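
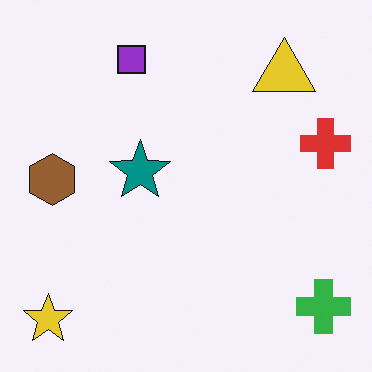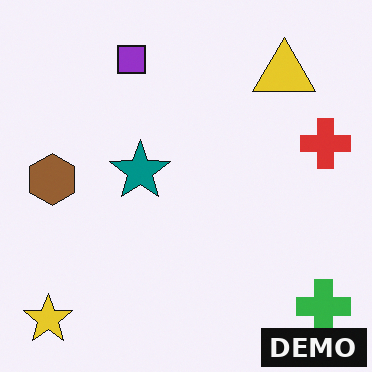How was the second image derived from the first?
This is the original image watermarked with the text "DEMO" in the lower-right corner.

A dark label reading "DEMO" appears in the lower-right corner.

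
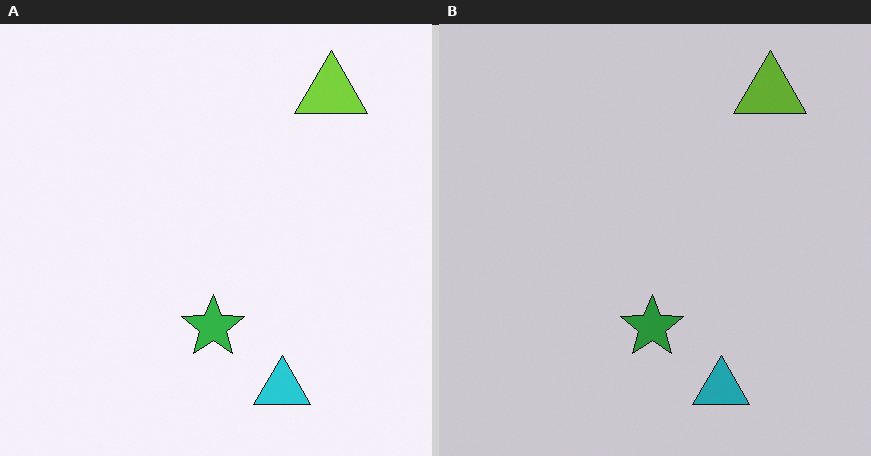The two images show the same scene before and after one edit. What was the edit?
It was darkened a little.

Every pixel — background and shapes alike — is uniformly darkened.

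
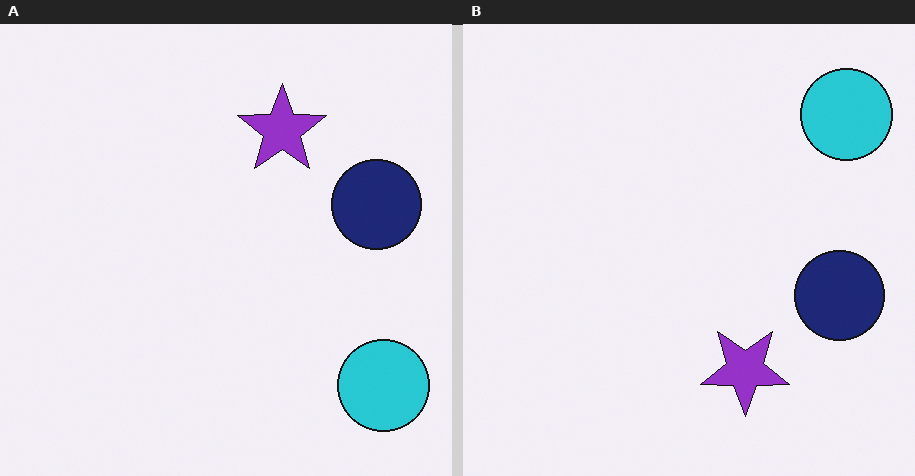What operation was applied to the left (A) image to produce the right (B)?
This is the original image flipped vertically (top ↔ bottom).

The cyan circle is in the bottom-right of the left (A) image and the top-right of the right (B) — shapes on opposite sides of the horizontal midline have swapped in a mirror flip.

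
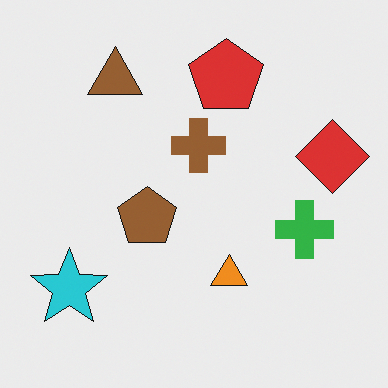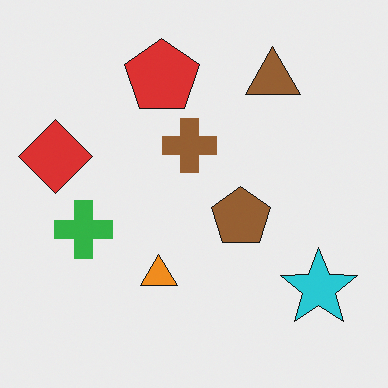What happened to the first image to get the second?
The transformation is: flipped horizontally (left ↔ right).

The red diamond is in the right of the first image and the left of the second — shapes on opposite sides of the vertical midline have swapped in a mirror flip.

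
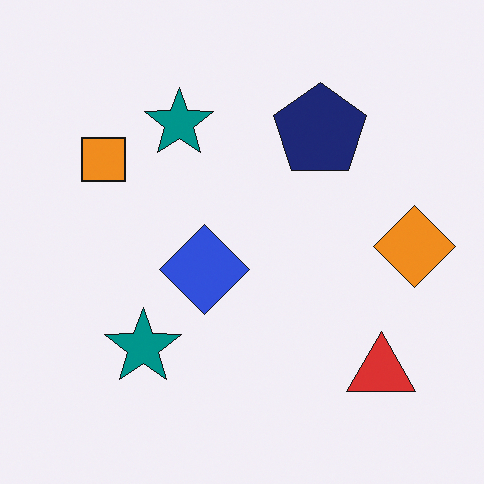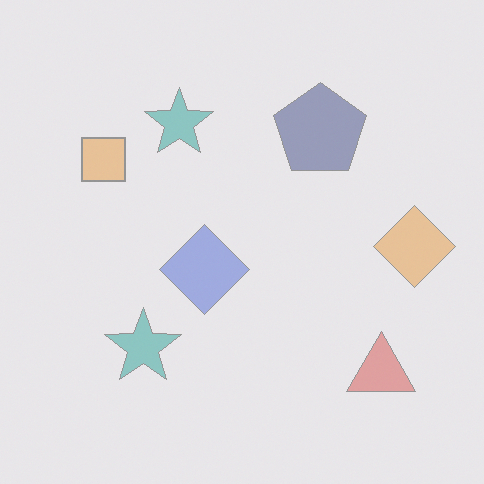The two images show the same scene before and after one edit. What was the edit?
This is the original image washed out (contrast reduced).

Tones are pushed toward mid-grey across the whole image — a global contrast change.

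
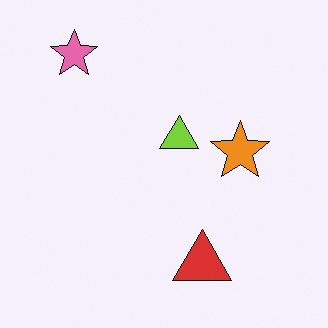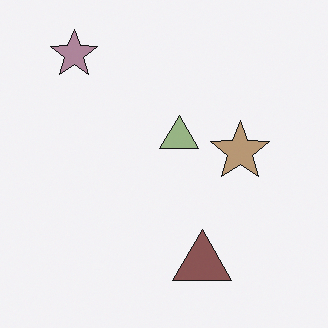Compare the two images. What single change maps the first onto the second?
The transformation is: made much more muted (saturation change).

All colors are more muted and greyish — a global saturation change.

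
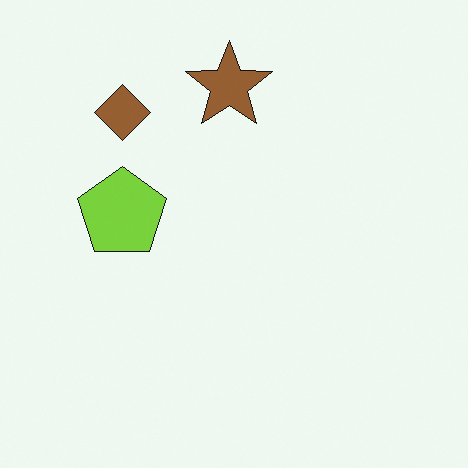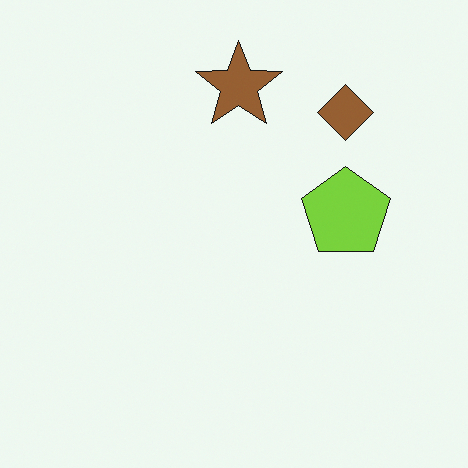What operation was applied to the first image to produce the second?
The transformation is: flipped horizontally (left ↔ right).

The lime pentagon is in the left of the first image and the right of the second — shapes on opposite sides of the vertical midline have swapped in a mirror flip.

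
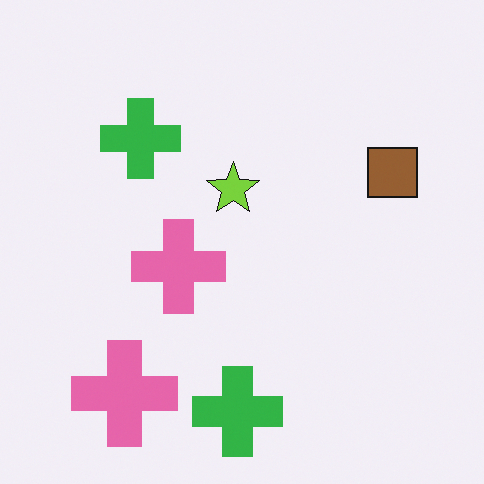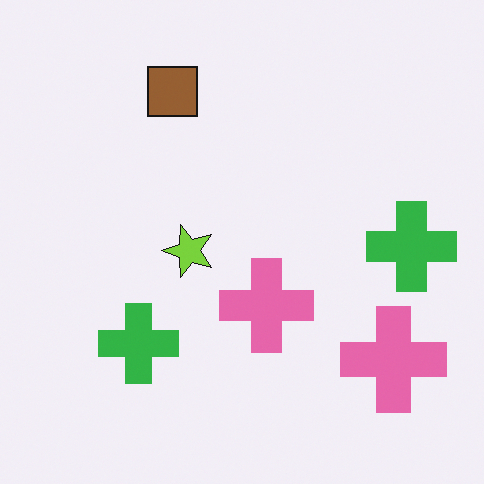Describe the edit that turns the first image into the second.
It was rotated 90° counter-clockwise.

The brown square sits in the right of the first image and the top of the second — consistent with a whole-image 90° counter-clockwise rotation.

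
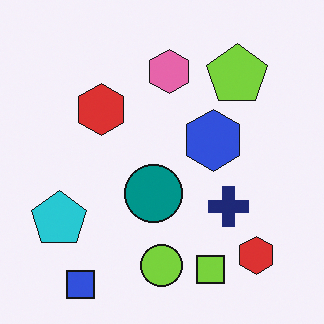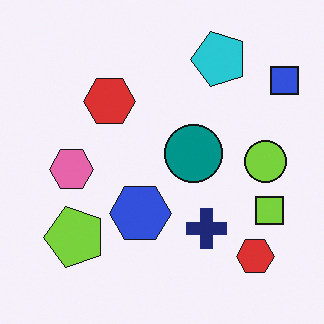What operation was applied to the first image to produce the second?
The transformation is: transposed (reflected across the top-left ↔ bottom-right diagonal).

Shapes have swapped their row and column positions — what was in the top-right is now in the bottom-left — a diagonal reflection.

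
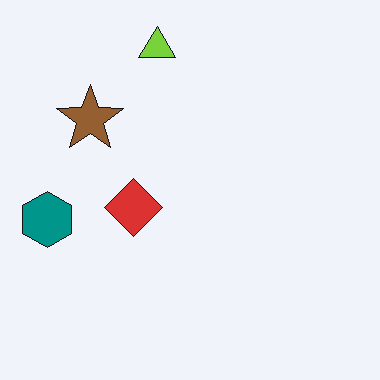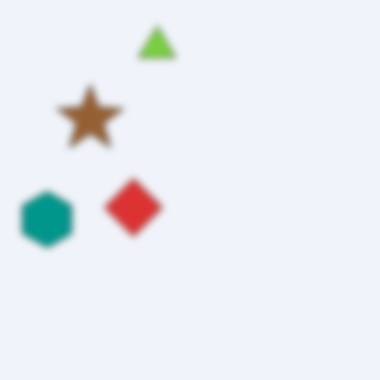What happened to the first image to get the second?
The transformation is: noticeably gaussian-blurred.

Shape edges and outlines are uniformly softened across the whole image.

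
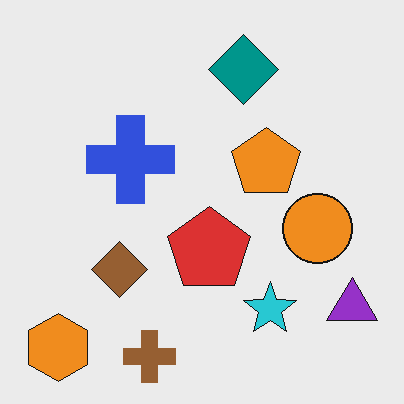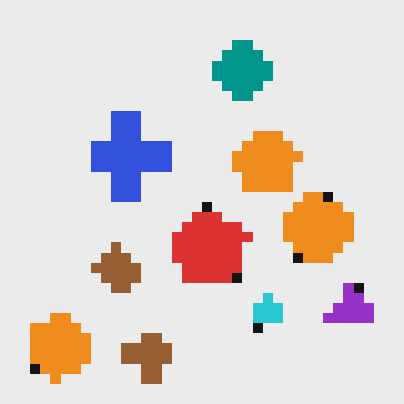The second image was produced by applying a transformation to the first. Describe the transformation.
Heavily pixelated into large blocks.

Shapes are reduced to large square blocks; fine edges and outlines are lost — a downscale-then-upscale (mosaic) effect.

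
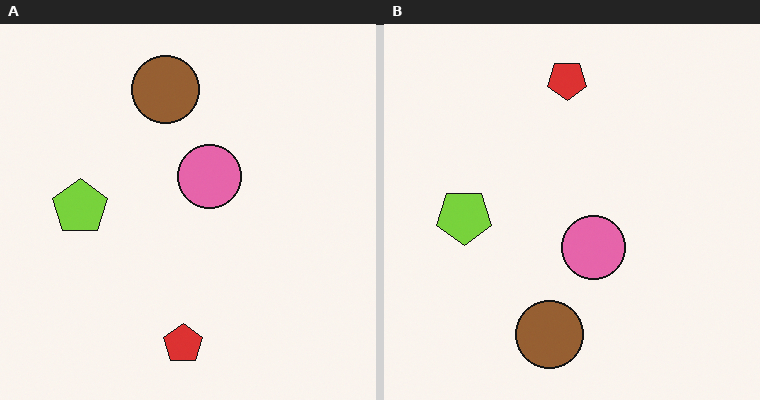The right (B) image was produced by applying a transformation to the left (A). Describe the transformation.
The right (B) image is the left (A) flipped vertically (top ↔ bottom).

The red pentagon is in the bottom of the left (A) image and the top of the right (B) — shapes on opposite sides of the horizontal midline have swapped in a mirror flip.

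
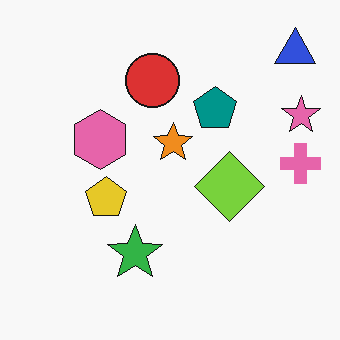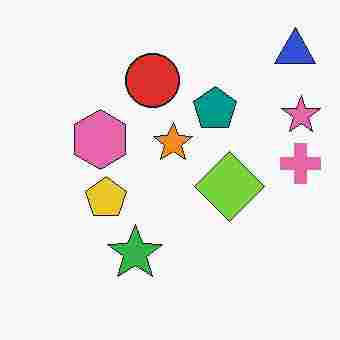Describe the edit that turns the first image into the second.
The second image is the first degraded with heavy JPEG compression.

Blocky 8×8 compression artifacts appear around shape edges and the flat background shows ringing — characteristic JPEG degradation.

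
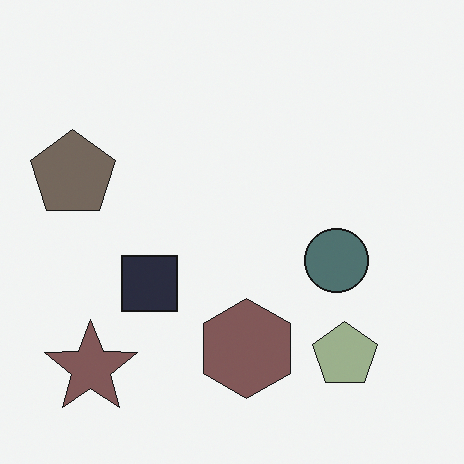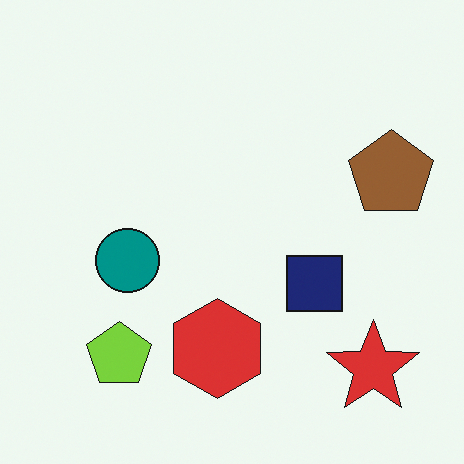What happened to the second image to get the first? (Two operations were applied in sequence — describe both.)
The image was made much more muted (saturation change), then flipped horizontally (left ↔ right).

All colors are more muted and greyish — a global saturation change. The brown pentagon is in the right of the second image and the left of the first — shapes on opposite sides of the vertical midline have swapped in a mirror flip.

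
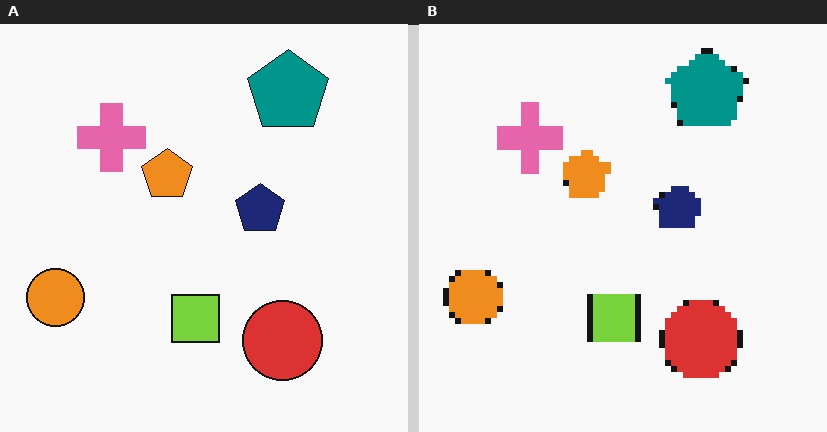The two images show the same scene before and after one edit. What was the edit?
The image was pixelated into visible square blocks.

Shapes are reduced to large square blocks; fine edges and outlines are lost — a downscale-then-upscale (mosaic) effect.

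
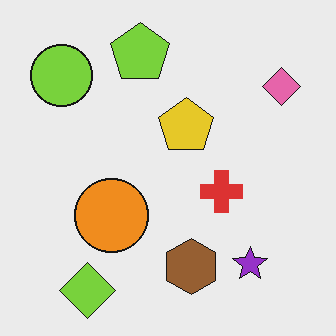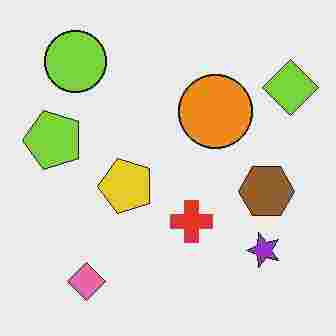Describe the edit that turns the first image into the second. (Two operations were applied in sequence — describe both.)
The transformation is: transposed (reflected across the top-left ↔ bottom-right diagonal), then degraded with heavy JPEG compression.

Shapes have swapped their row and column positions — what was in the top-right is now in the bottom-left — a diagonal reflection. Blocky 8×8 compression artifacts appear around shape edges and the flat background shows ringing — characteristic JPEG degradation.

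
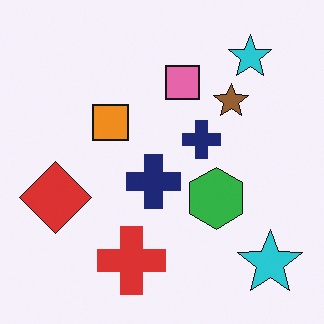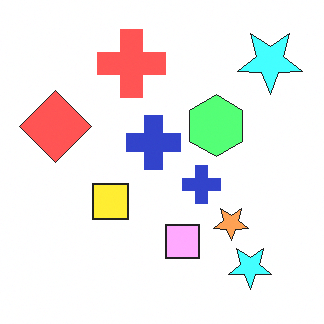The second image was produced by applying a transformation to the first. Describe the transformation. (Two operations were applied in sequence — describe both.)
Flipped vertically (top ↔ bottom), then noticeably brightened.

The red cross is in the bottom of the first image and the top of the second — shapes on opposite sides of the horizontal midline have swapped in a mirror flip. Every pixel — background and shapes alike — is uniformly brightened.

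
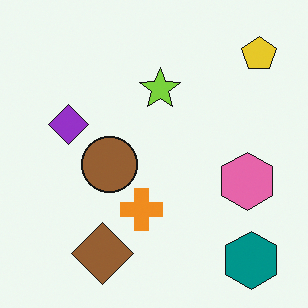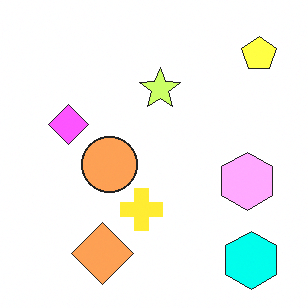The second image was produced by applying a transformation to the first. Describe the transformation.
Noticeably brightened.

Every pixel — background and shapes alike — is uniformly brightened.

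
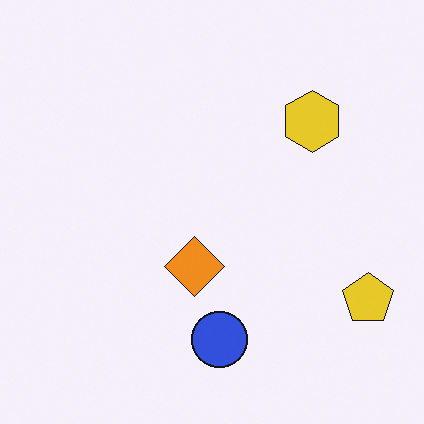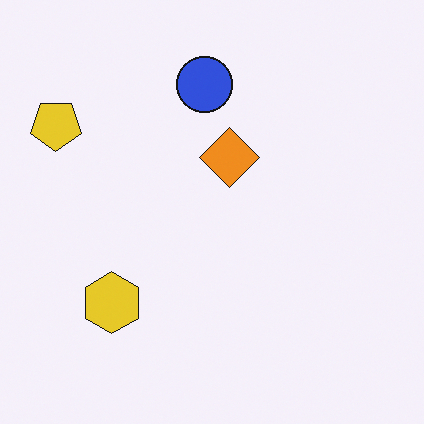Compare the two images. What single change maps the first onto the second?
It was rotated 180°.

The yellow pentagon sits in the bottom-right of the first image and the top-left of the second — consistent with a whole-image 180° rotation.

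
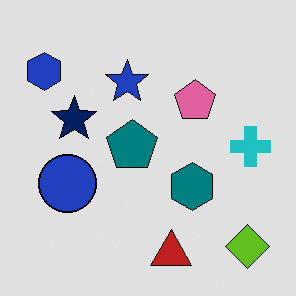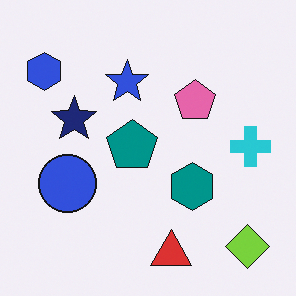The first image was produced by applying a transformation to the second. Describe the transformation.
The transformation is: posterized to a reduced palette.

Each flat color has snapped to a coarser quantized level — most visibly, the near-white background has dropped to a flat grey.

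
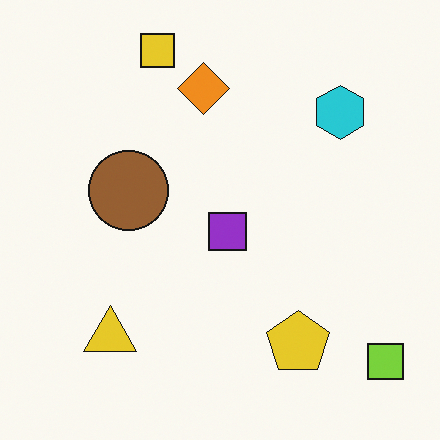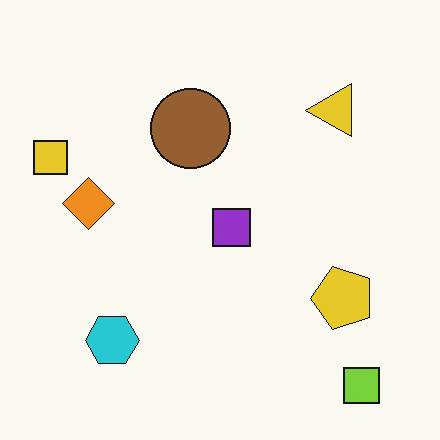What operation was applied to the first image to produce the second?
The second image is the first transposed (reflected across the top-left ↔ bottom-right diagonal).

Shapes have swapped their row and column positions — what was in the top-right is now in the bottom-left — a diagonal reflection.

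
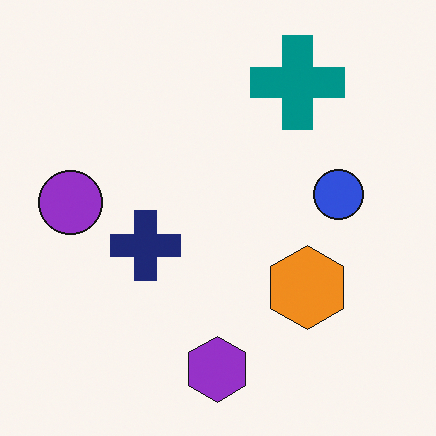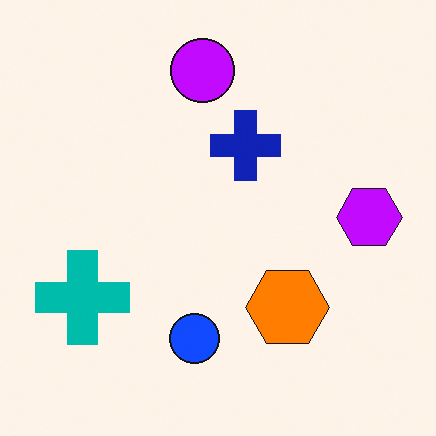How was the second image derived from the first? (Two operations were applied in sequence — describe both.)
This is the original image transposed (reflected across the top-left ↔ bottom-right diagonal), then heavily oversaturated.

Shapes have swapped their row and column positions — what was in the top-right is now in the bottom-left — a diagonal reflection. All colors are more vivid — a global saturation change.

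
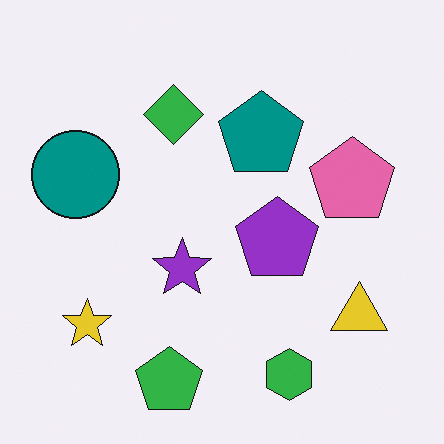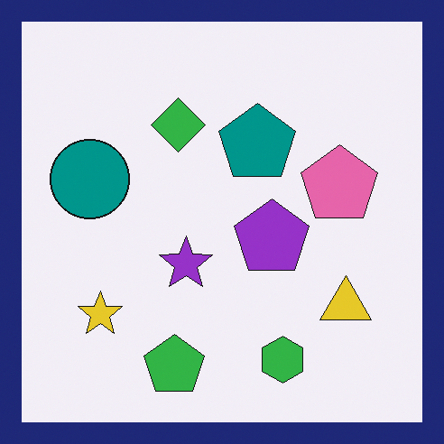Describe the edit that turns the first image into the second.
It was framed with a navy border.

A solid navy frame runs around the edge of the second image, with the content slightly shrunk inside it.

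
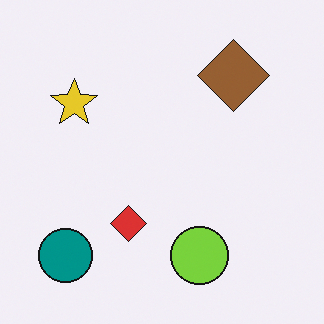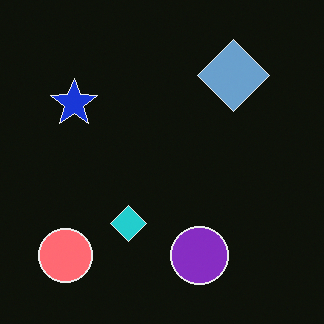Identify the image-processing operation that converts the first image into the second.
The image was color-inverted (negative).

The light background has become dark and every shape's color is its complement — a photographic negative.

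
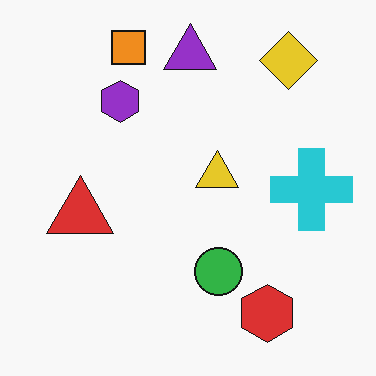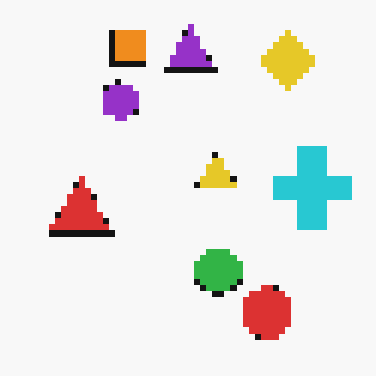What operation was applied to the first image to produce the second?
The second image is the first moderately pixelated.

Shapes are reduced to large square blocks; fine edges and outlines are lost — a downscale-then-upscale (mosaic) effect.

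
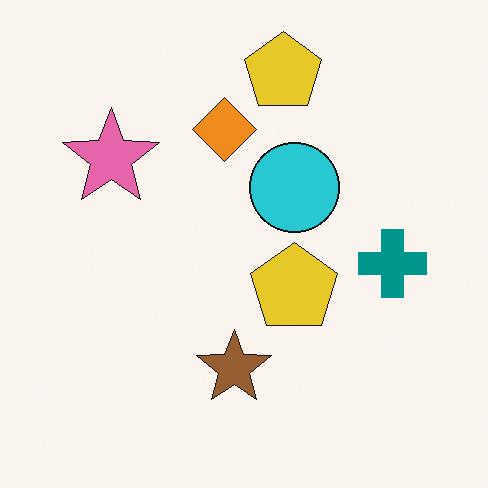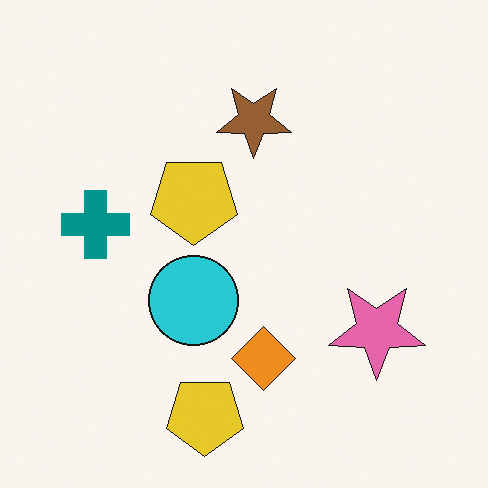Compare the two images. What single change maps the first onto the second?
Rotated 180°.

The pink star sits in the top-left of the first image and the bottom-right of the second — consistent with a whole-image 180° rotation.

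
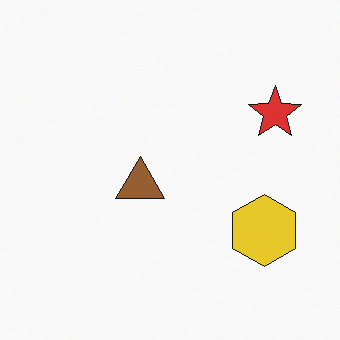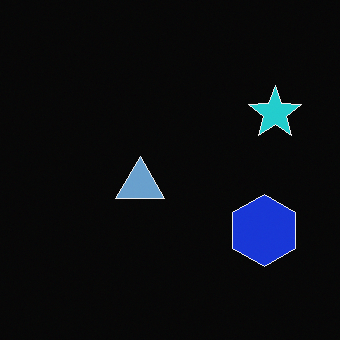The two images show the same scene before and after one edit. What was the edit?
Color-inverted (negative).

The light background has become dark and every shape's color is its complement — a photographic negative.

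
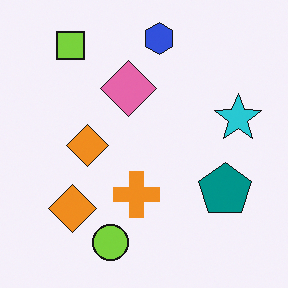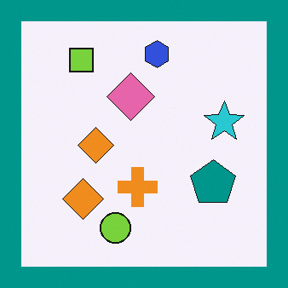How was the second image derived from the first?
Framed with a teal border.

A solid teal frame runs around the edge of the second image, with the content slightly shrunk inside it.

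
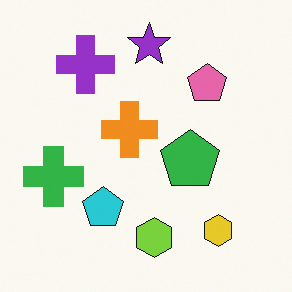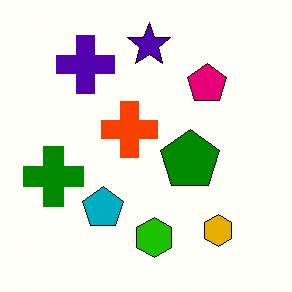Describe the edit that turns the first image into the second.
It was given much higher contrast.

Tones are pushed away from mid-grey across the whole image — a global contrast change.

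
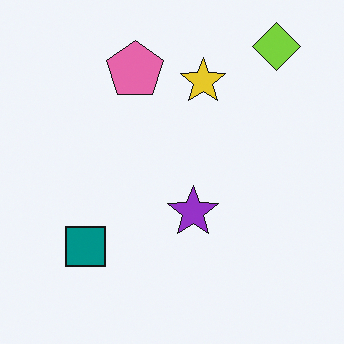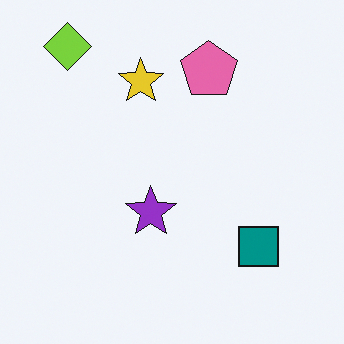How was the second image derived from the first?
Flipped horizontally (left ↔ right).

The lime diamond is in the top-right of the first image and the top-left of the second — shapes on opposite sides of the vertical midline have swapped in a mirror flip.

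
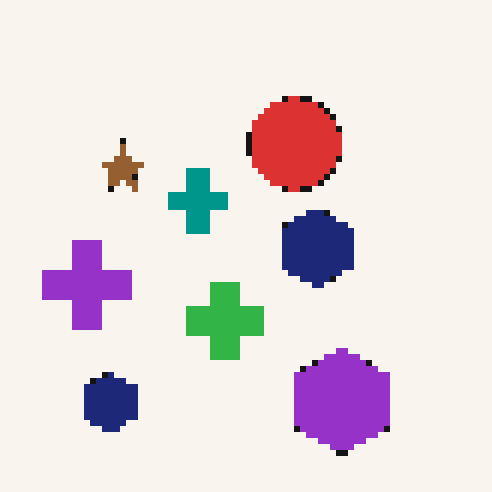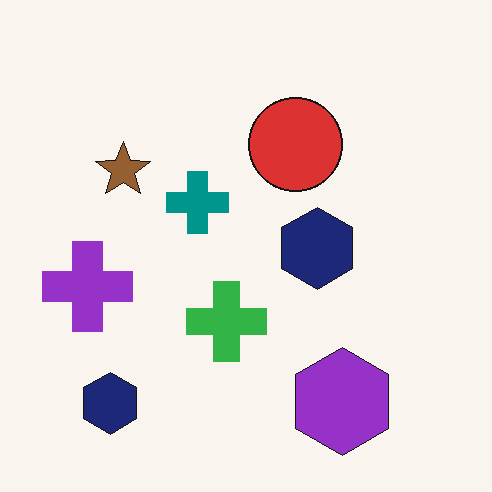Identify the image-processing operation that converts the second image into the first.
The first image is the second moderately pixelated.

Shapes are reduced to large square blocks; fine edges and outlines are lost — a downscale-then-upscale (mosaic) effect.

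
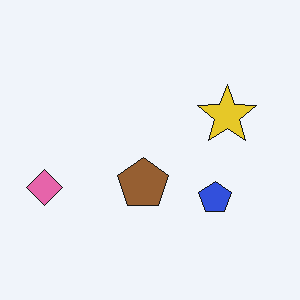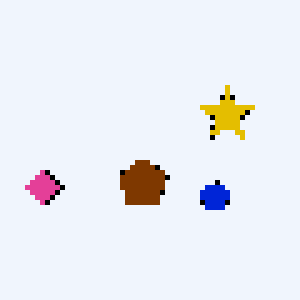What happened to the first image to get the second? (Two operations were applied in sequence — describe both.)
It was given slightly increased contrast, then lightly pixelated (a mild mosaic effect).

Tones are pushed away from mid-grey across the whole image — a global contrast change. Shapes are reduced to large square blocks; fine edges and outlines are lost — a downscale-then-upscale (mosaic) effect.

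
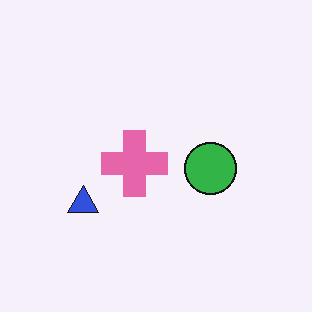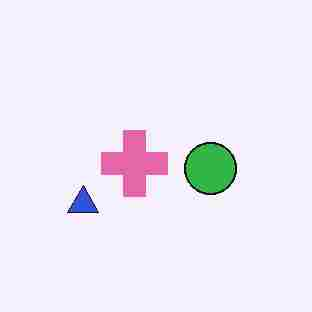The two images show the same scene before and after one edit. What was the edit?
The image was heavily JPEG-compressed with obvious blocking artifacts.

Blocky 8×8 compression artifacts appear around shape edges and the flat background shows ringing — characteristic JPEG degradation.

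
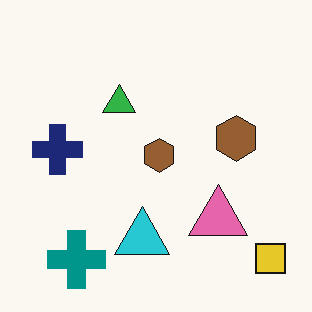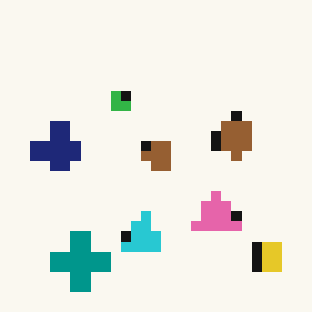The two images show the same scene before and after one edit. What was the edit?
The second image is the first coarsely pixelated.

Shapes are reduced to large square blocks; fine edges and outlines are lost — a downscale-then-upscale (mosaic) effect.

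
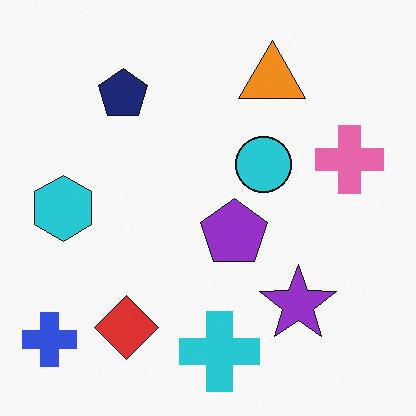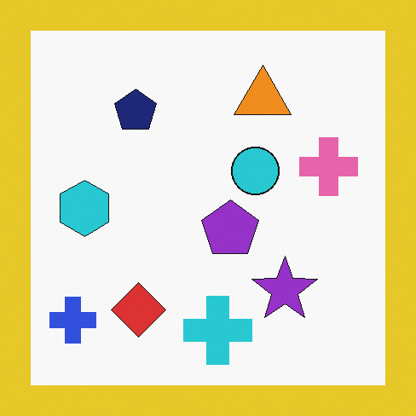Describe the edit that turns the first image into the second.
Framed with a yellow border.

A solid yellow frame runs around the edge of the second image, with the content slightly shrunk inside it.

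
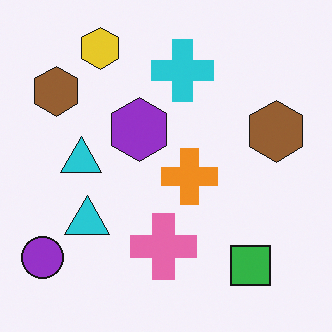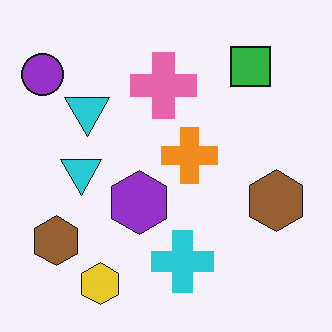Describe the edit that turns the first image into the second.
It was flipped vertically (top ↔ bottom).

The yellow hexagon is in the top-left of the first image and the bottom-left of the second — shapes on opposite sides of the horizontal midline have swapped in a mirror flip.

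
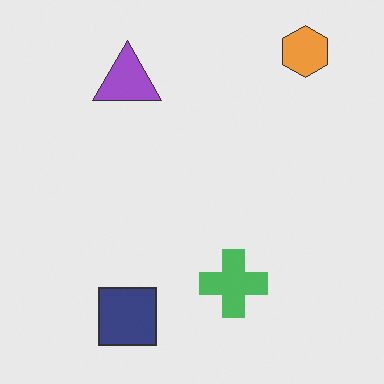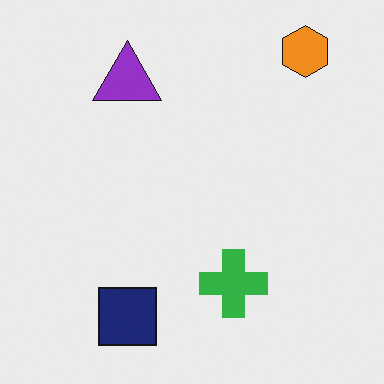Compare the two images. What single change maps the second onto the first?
Given slightly reduced contrast.

Tones are pushed toward mid-grey across the whole image — a global contrast change.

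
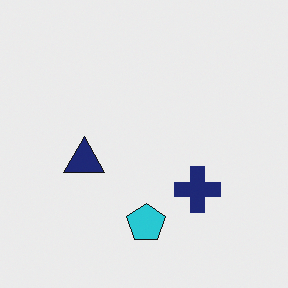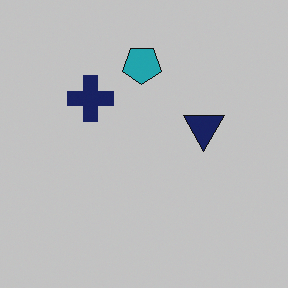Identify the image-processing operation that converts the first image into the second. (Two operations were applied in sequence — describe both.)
Rotated 180°, then darkened a little.

The cyan pentagon sits in the bottom of the first image and the top of the second — consistent with a whole-image 180° rotation. Every pixel — background and shapes alike — is uniformly darkened.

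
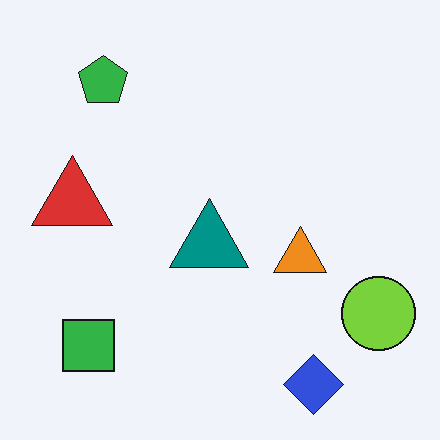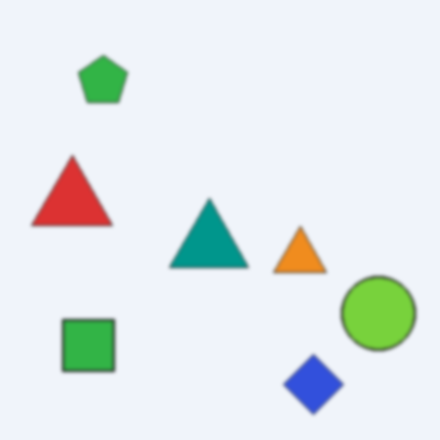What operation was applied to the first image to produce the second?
It was slightly softened.

Shape edges and outlines are uniformly softened across the whole image.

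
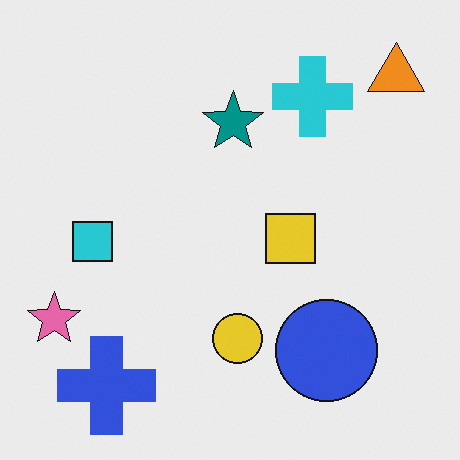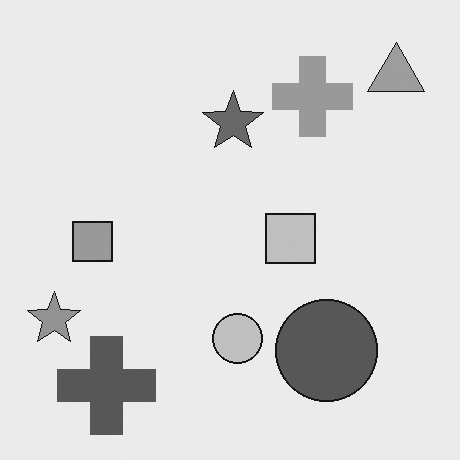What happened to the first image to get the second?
The second image is the first converted to grayscale.

All color is removed — every shape is now a shade of grey.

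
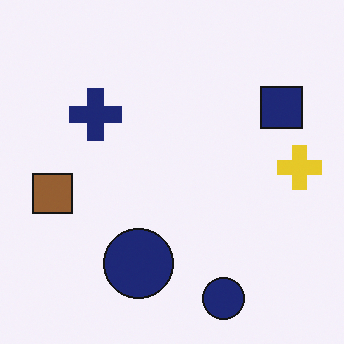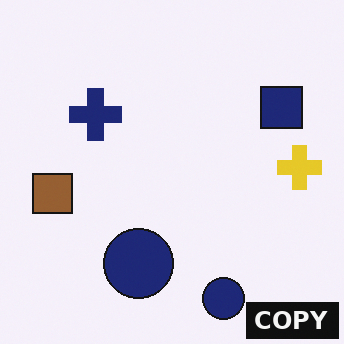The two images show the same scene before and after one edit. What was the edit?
The transformation is: watermarked with the text "COPY" in the lower-right corner.

A dark label reading "COPY" appears in the lower-right corner.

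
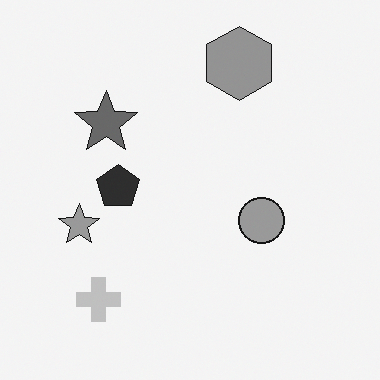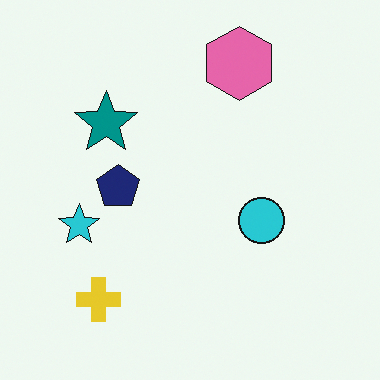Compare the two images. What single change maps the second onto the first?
It was converted to grayscale.

All color is removed — every shape is now a shade of grey.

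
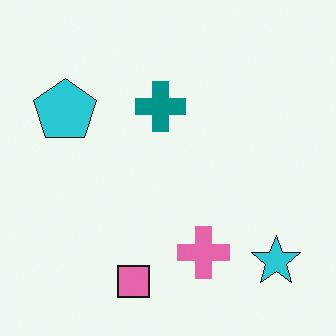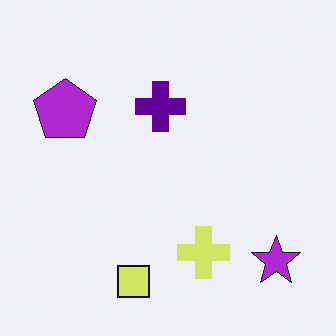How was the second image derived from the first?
The second image is the first hue-shifted through roughly a third of the color wheel.

Every shape's color has rotated by the same amount around the hue wheel — a uniform hue shift.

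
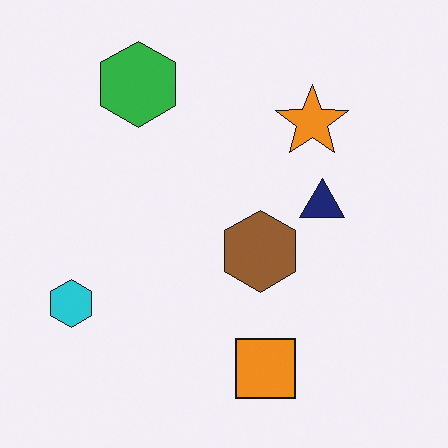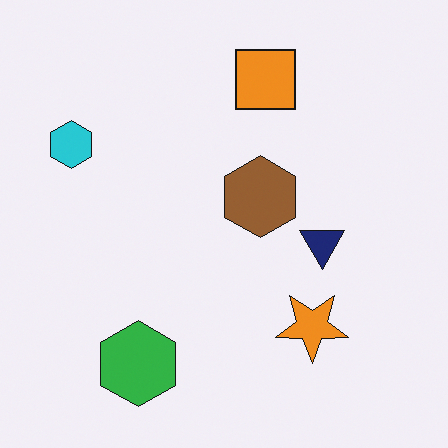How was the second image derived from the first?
This is the original image flipped vertically (top ↔ bottom).

The orange square is in the bottom of the first image and the top of the second — shapes on opposite sides of the horizontal midline have swapped in a mirror flip.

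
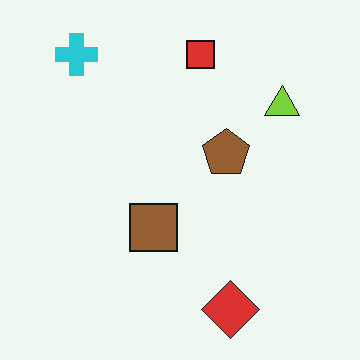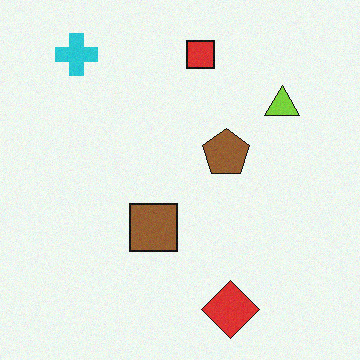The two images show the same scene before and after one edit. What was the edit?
This is the original image degraded with light additive noise.

Random speckle covers the whole image, including the flat background.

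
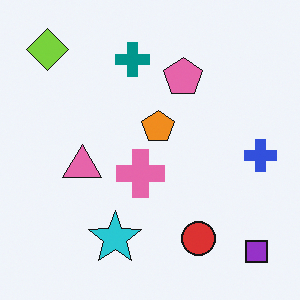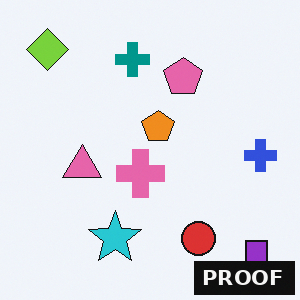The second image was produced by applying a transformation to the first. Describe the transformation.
The second image is the first watermarked with the text "PROOF" in the lower-right corner.

A dark label reading "PROOF" appears in the lower-right corner.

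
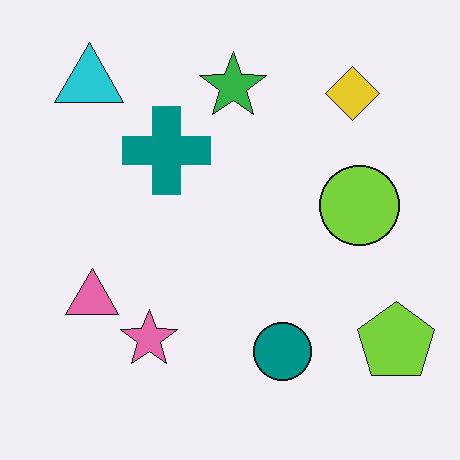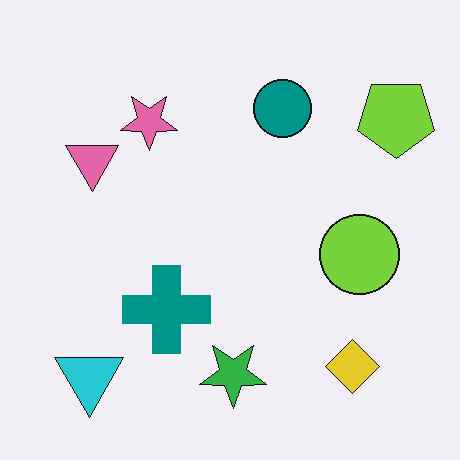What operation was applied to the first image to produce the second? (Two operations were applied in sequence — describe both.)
The second image is the first flipped vertically (top ↔ bottom), then given moderate JPEG compression.

The cyan triangle is in the top-left of the first image and the bottom-left of the second — shapes on opposite sides of the horizontal midline have swapped in a mirror flip. Blocky 8×8 compression artifacts appear around shape edges and the flat background shows ringing — characteristic JPEG degradation.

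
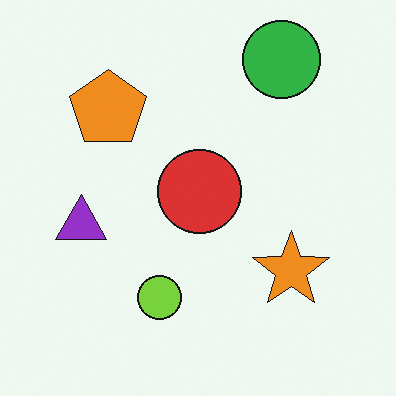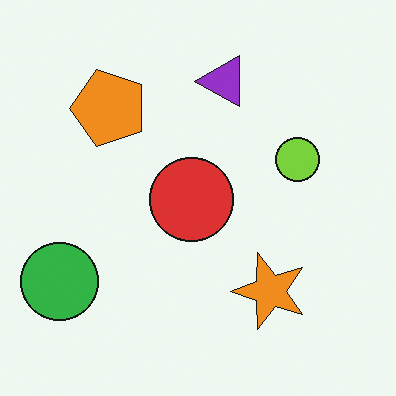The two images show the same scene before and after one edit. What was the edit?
The second image is the first transposed (reflected across the top-left ↔ bottom-right diagonal).

Shapes have swapped their row and column positions — what was in the top-right is now in the bottom-left — a diagonal reflection.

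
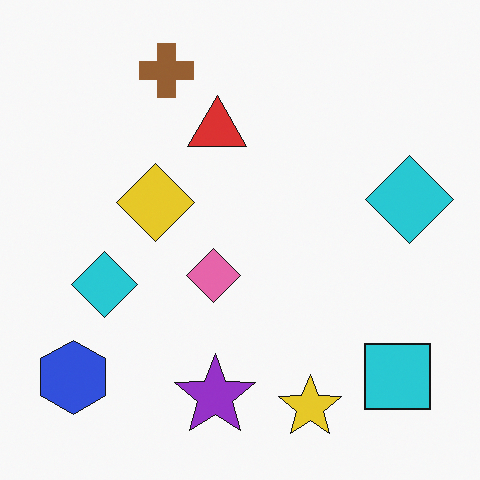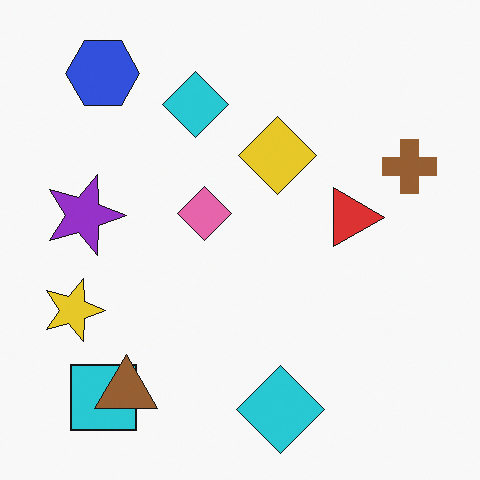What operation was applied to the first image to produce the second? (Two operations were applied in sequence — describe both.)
This is the original image rotated 90° clockwise, then overlaid with an additional brown triangle.

The blue hexagon sits in the bottom-left of the first image and the top-left of the second — consistent with a whole-image 90° clockwise rotation. A brown triangle appears in the second image that is absent from the first.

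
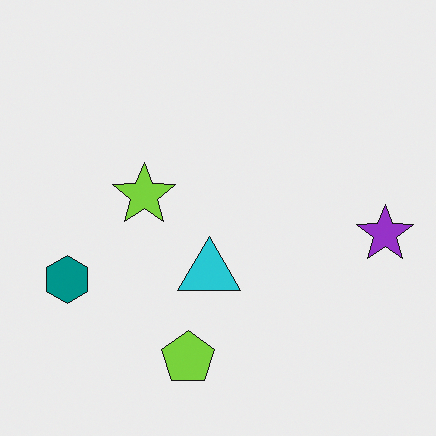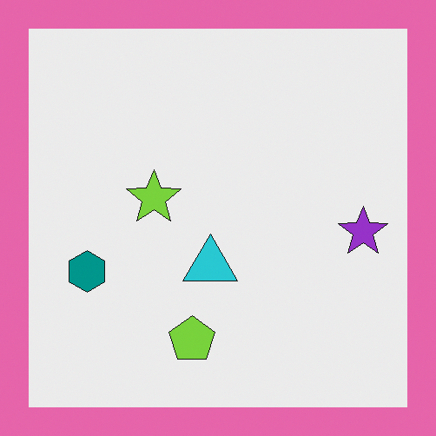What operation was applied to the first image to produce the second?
This is the original image framed with a pink border.

A solid pink frame runs around the edge of the second image, with the content slightly shrunk inside it.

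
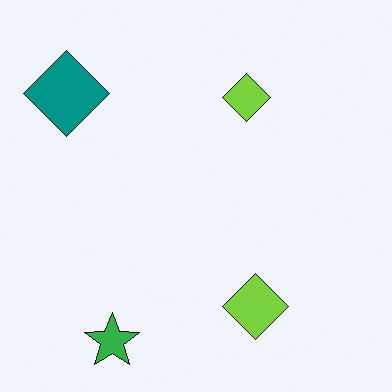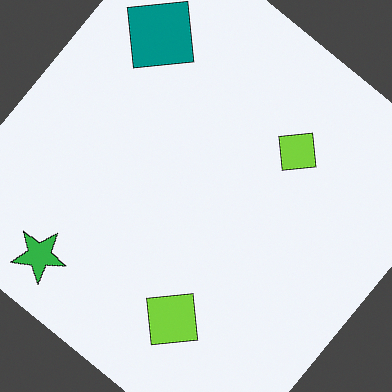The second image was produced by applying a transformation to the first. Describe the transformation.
The transformation is: rotated clockwise by a large amount — several tens of degrees.

Every shape is tilted by the same angle and the image corners show triangular fill wedges — a whole-image rotation by a non-right angle.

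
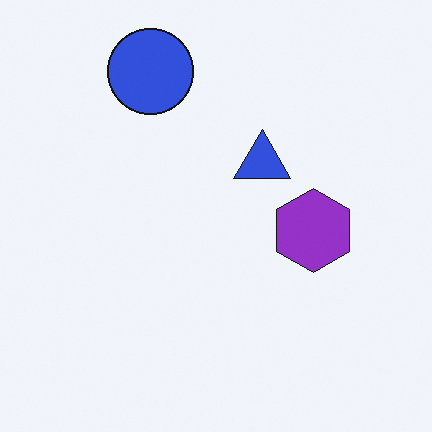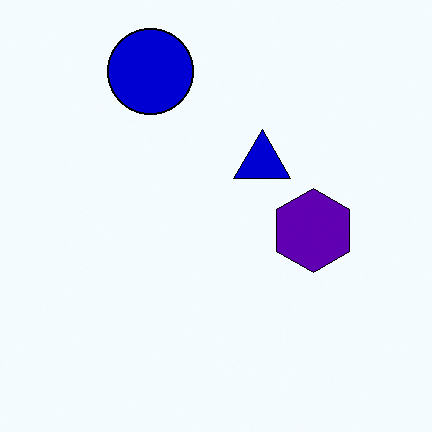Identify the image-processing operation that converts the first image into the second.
It was given much higher contrast.

Tones are pushed away from mid-grey across the whole image — a global contrast change.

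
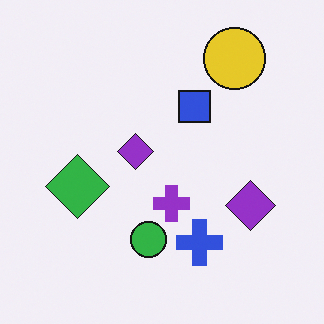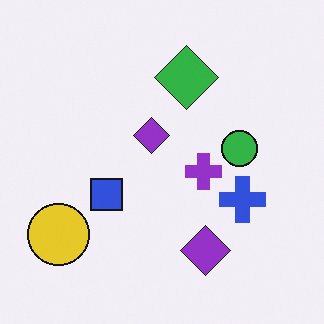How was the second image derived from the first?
It was transposed (reflected across the top-left ↔ bottom-right diagonal).

Shapes have swapped their row and column positions — what was in the top-right is now in the bottom-left — a diagonal reflection.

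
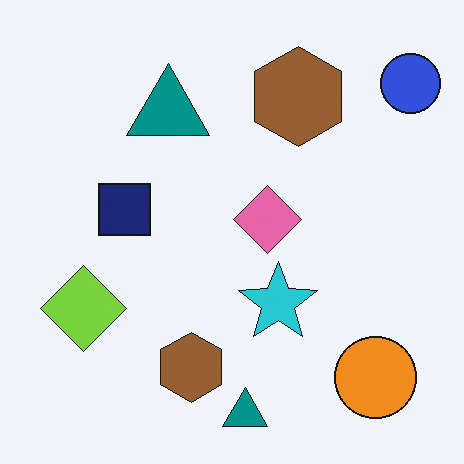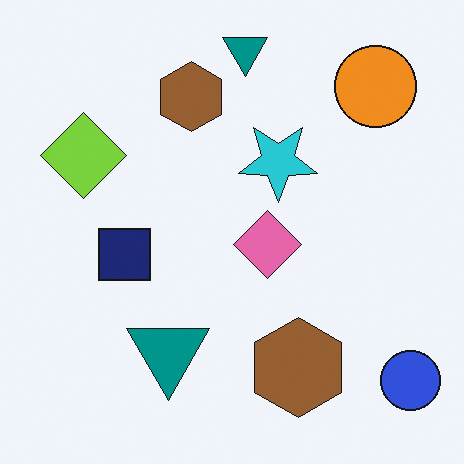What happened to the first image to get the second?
Flipped vertically (top ↔ bottom).

The blue circle is in the top-right of the first image and the bottom-right of the second — shapes on opposite sides of the horizontal midline have swapped in a mirror flip.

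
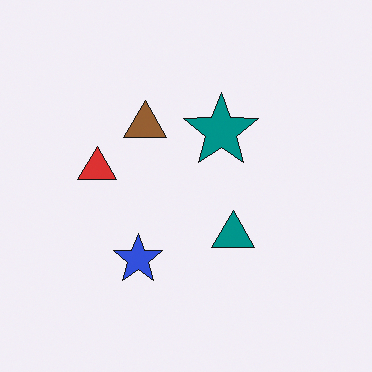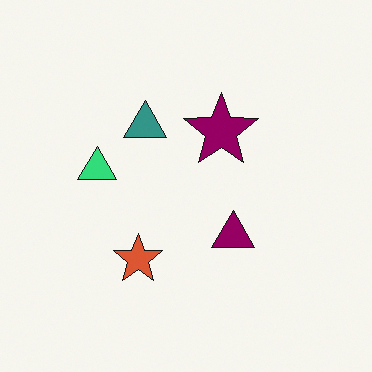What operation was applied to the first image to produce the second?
The transformation is: hue-shifted noticeably.

Every shape's color has rotated by the same amount around the hue wheel — a uniform hue shift.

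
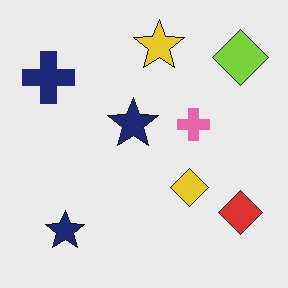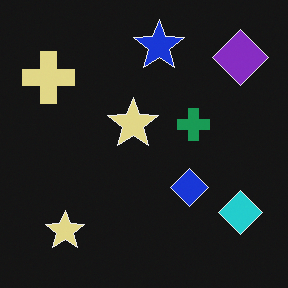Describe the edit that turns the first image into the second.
It was color-inverted (negative).

The light background has become dark and every shape's color is its complement — a photographic negative.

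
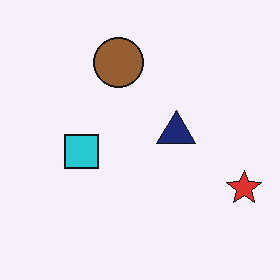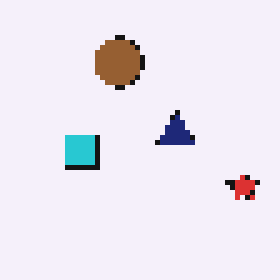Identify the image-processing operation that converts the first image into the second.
It was lightly pixelated (a mild mosaic effect).

Shapes are reduced to large square blocks; fine edges and outlines are lost — a downscale-then-upscale (mosaic) effect.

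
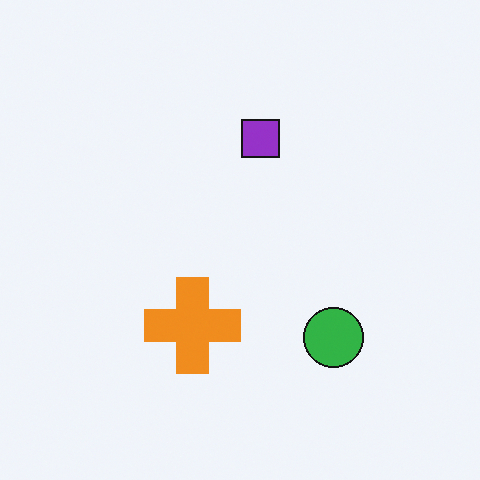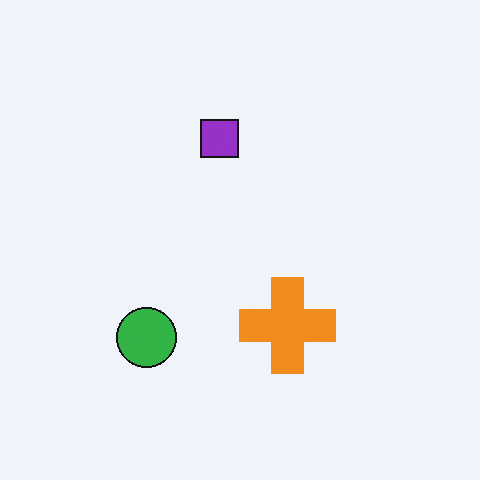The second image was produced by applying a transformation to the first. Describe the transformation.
The second image is the first flipped horizontally (left ↔ right).

The green circle is in the bottom-right of the first image and the bottom-left of the second — shapes on opposite sides of the vertical midline have swapped in a mirror flip.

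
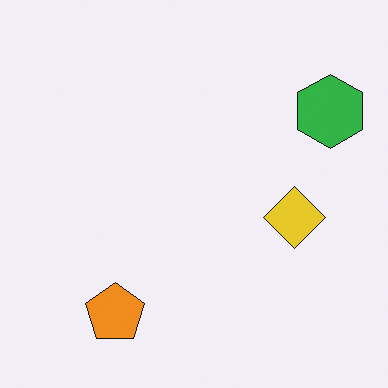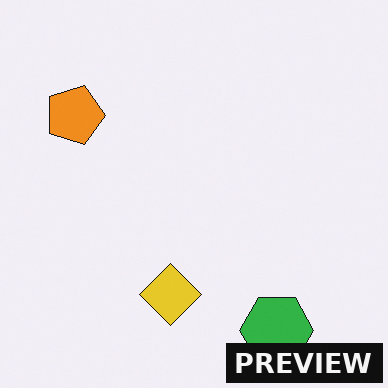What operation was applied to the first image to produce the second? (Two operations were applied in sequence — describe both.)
The image was rotated 90° clockwise, then watermarked with the text "PREVIEW" in the lower-right corner.

The green hexagon sits in the top-right of the first image and the bottom-right of the second — consistent with a whole-image 90° clockwise rotation. A dark label reading "PREVIEW" appears in the lower-right corner.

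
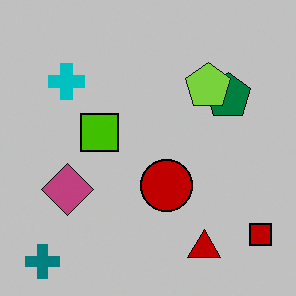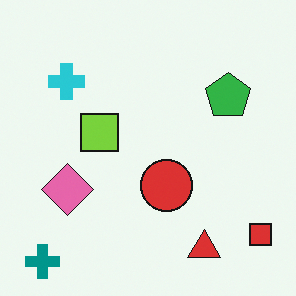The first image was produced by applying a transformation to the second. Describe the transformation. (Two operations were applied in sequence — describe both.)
The transformation is: aggressively posterized, then overlaid with an additional lime pentagon.

Each flat color has snapped to a coarser quantized level — most visibly, the near-white background has dropped to a flat grey. A lime pentagon appears in the first image that is absent from the second.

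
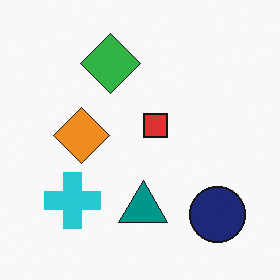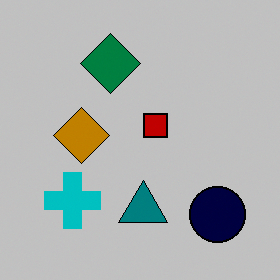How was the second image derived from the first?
It was aggressively posterized.

Each flat color has snapped to a coarser quantized level — most visibly, the near-white background has dropped to a flat grey.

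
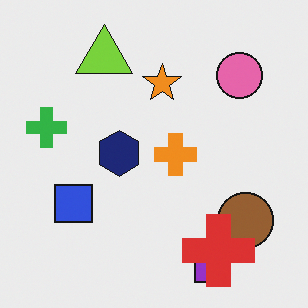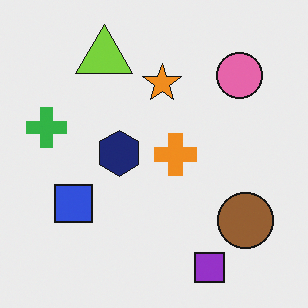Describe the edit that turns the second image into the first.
Overlaid with an additional red cross.

A red cross appears in the first image that is absent from the second.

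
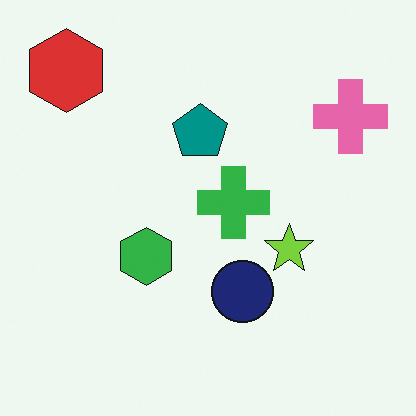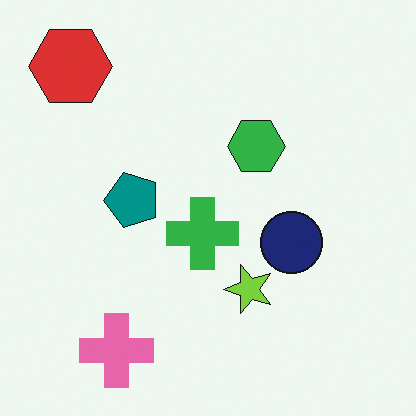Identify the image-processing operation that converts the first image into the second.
The transformation is: transposed (reflected across the top-left ↔ bottom-right diagonal).

Shapes have swapped their row and column positions — what was in the top-right is now in the bottom-left — a diagonal reflection.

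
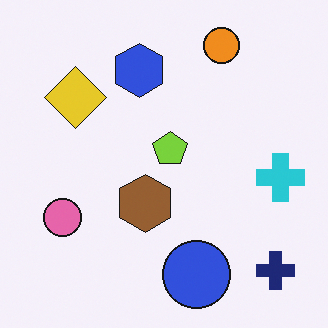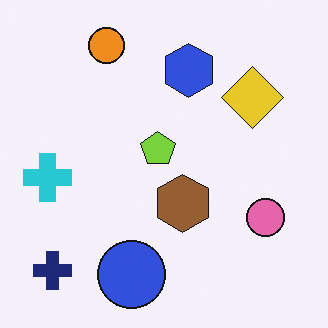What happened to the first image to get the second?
Flipped horizontally (left ↔ right).

The cyan cross is in the right of the first image and the left of the second — shapes on opposite sides of the vertical midline have swapped in a mirror flip.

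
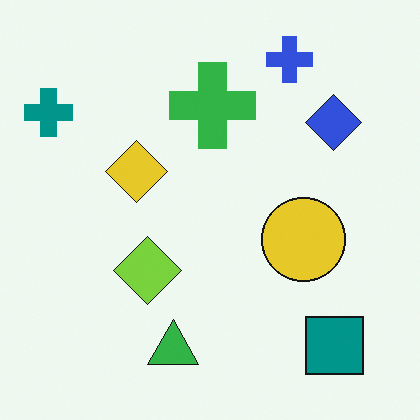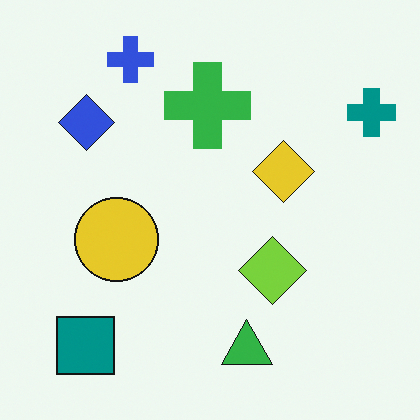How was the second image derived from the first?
It was flipped horizontally (left ↔ right).

The teal cross is in the top-left of the first image and the top-right of the second — shapes on opposite sides of the vertical midline have swapped in a mirror flip.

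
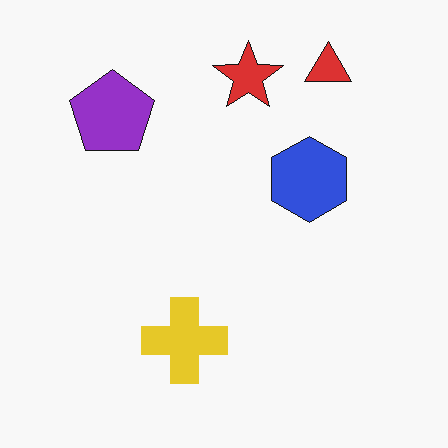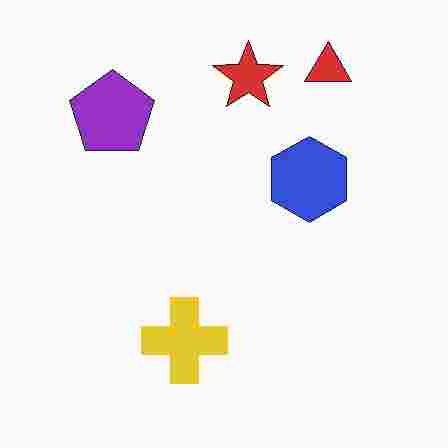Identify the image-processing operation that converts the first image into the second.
It was degraded with heavy JPEG compression.

Blocky 8×8 compression artifacts appear around shape edges and the flat background shows ringing — characteristic JPEG degradation.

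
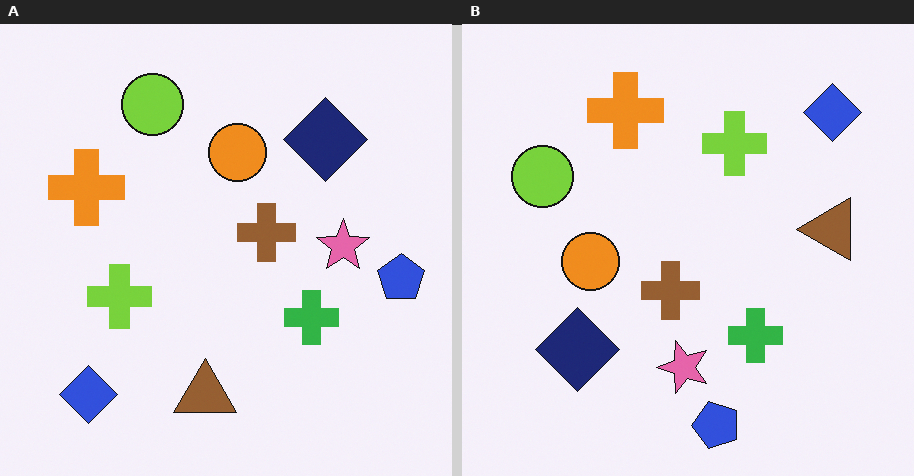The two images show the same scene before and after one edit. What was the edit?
The image was transposed (reflected across the top-left ↔ bottom-right diagonal).

Shapes have swapped their row and column positions — what was in the top-right is now in the bottom-left — a diagonal reflection.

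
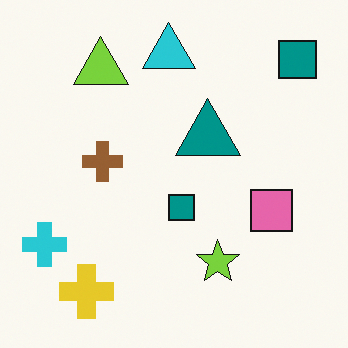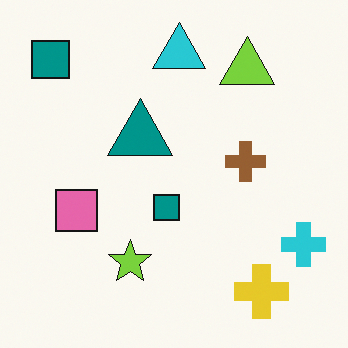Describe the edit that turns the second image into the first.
The first image is the second flipped horizontally (left ↔ right).

The cyan cross is in the bottom-right of the second image and the bottom-left of the first — shapes on opposite sides of the vertical midline have swapped in a mirror flip.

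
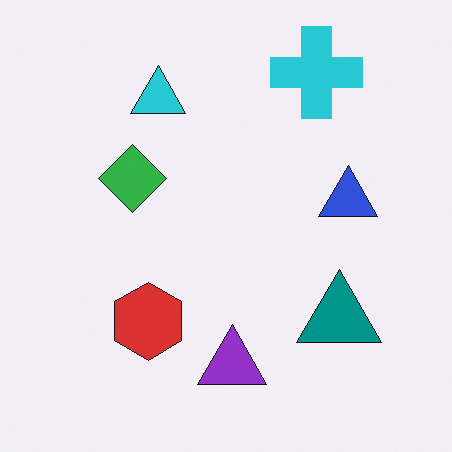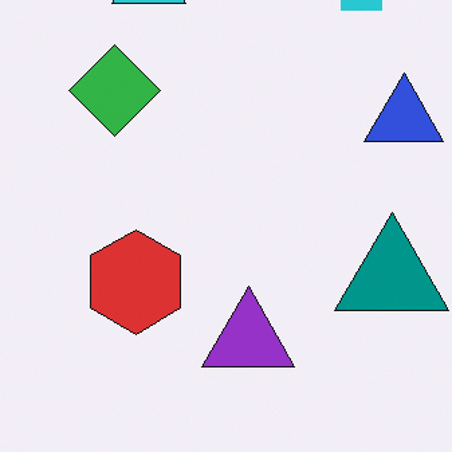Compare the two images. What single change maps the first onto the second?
This is the original image cropped to a modestly smaller region and rescaled.

The visible shapes are larger and the field of view is narrower; shapes near the original edges may be partly or wholly outside the frame — a crop-and-rescale.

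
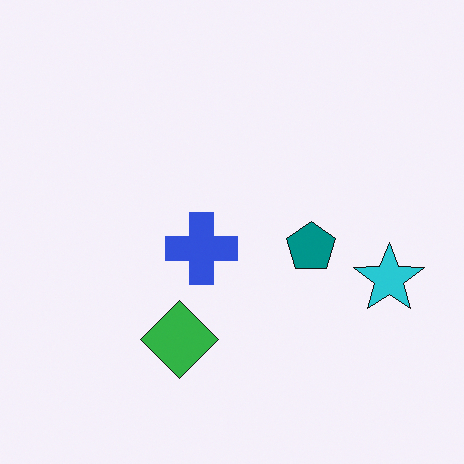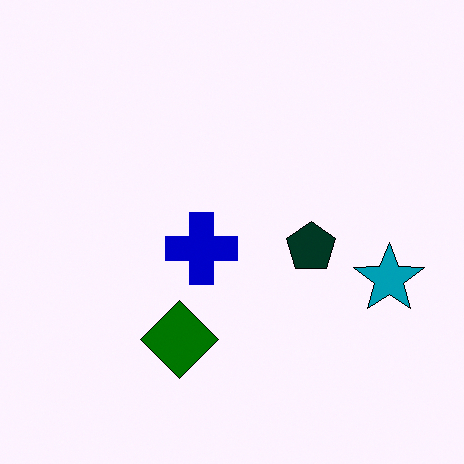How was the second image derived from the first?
The second image is the first given much higher contrast.

Tones are pushed away from mid-grey across the whole image — a global contrast change.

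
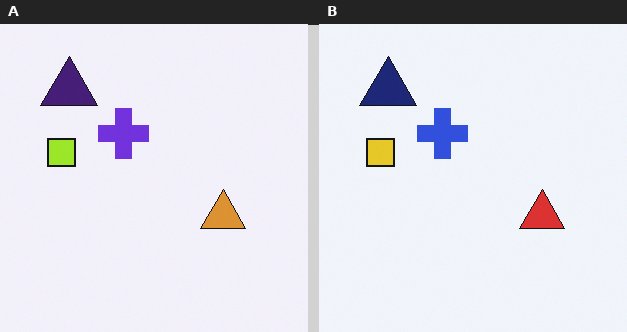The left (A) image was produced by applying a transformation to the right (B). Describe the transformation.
The left (A) image is the right (B) hue-shifted by a small amount.

Every shape's color has rotated by the same amount around the hue wheel — a uniform hue shift.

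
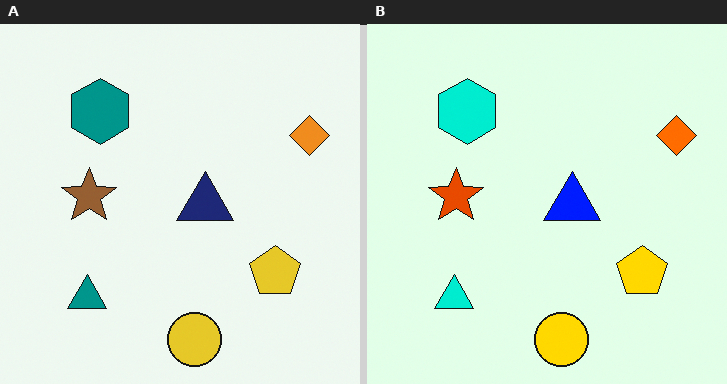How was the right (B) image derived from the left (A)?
The right (B) image is the left (A) made much more vivid (saturation change).

All colors are more vivid — a global saturation change.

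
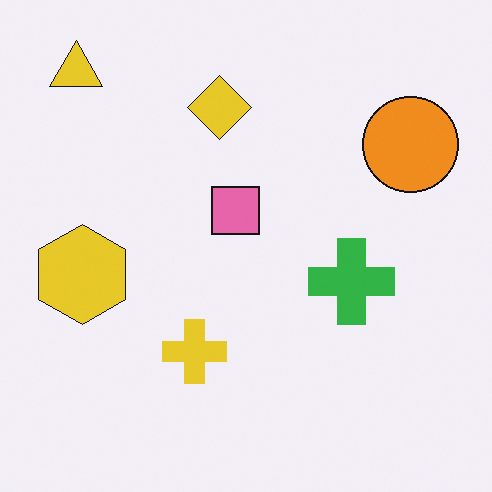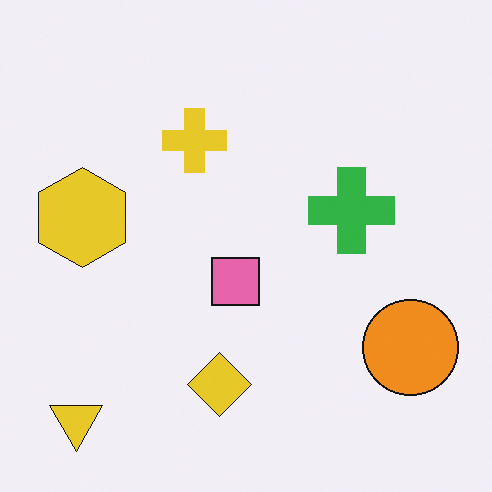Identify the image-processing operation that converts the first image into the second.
Flipped vertically (top ↔ bottom).

The yellow triangle is in the top-left of the first image and the bottom-left of the second — shapes on opposite sides of the horizontal midline have swapped in a mirror flip.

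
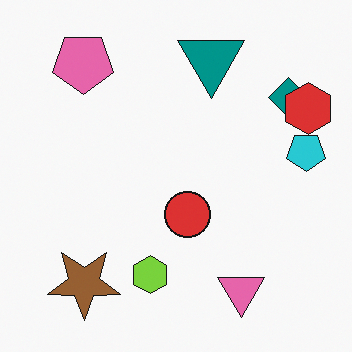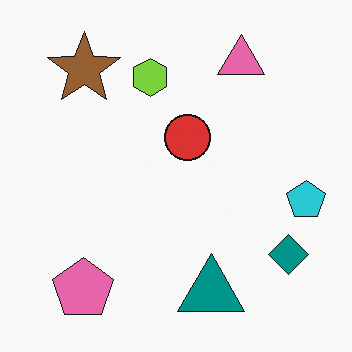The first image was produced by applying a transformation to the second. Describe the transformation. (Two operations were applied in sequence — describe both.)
The first image is the second flipped vertically (top ↔ bottom), then overlaid with an additional red hexagon.

The teal triangle is in the bottom of the second image and the top of the first — shapes on opposite sides of the horizontal midline have swapped in a mirror flip. A red hexagon appears in the first image that is absent from the second.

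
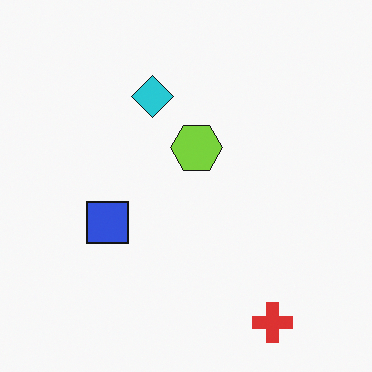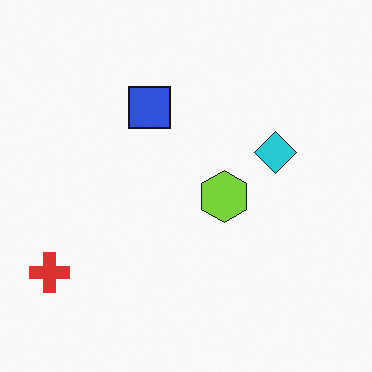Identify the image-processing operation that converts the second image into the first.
The first image is the second rotated 90° counter-clockwise.

The red cross sits in the bottom-left of the second image and the bottom-right of the first — consistent with a whole-image 90° counter-clockwise rotation.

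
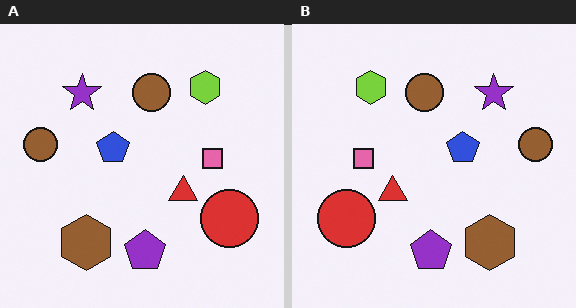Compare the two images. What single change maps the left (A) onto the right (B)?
This is the original image flipped horizontally (left ↔ right).

The red circle is in the bottom-right of the left (A) image and the bottom-left of the right (B) — shapes on opposite sides of the vertical midline have swapped in a mirror flip.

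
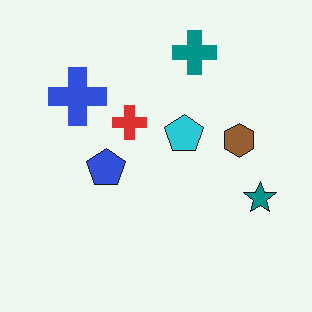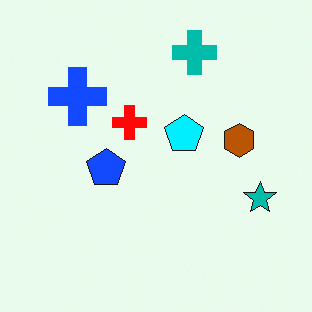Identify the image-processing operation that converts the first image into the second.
The transformation is: made much more vivid (saturation change).

All colors are more vivid — a global saturation change.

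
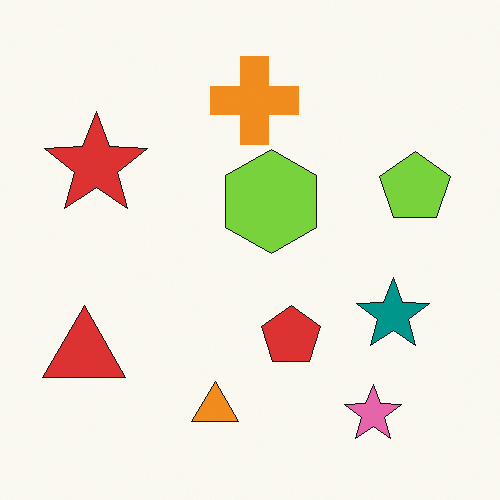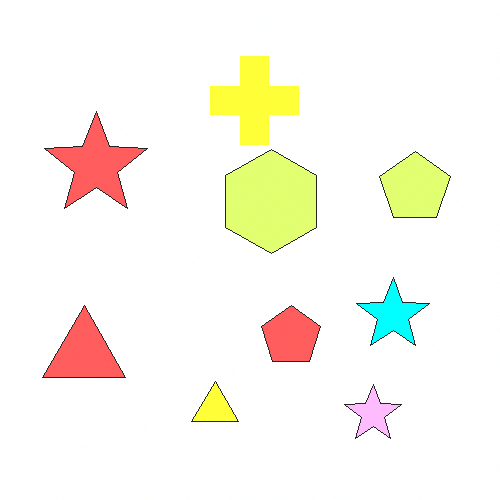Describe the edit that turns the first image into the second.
The second image is the first substantially brightened.

Every pixel — background and shapes alike — is uniformly brightened.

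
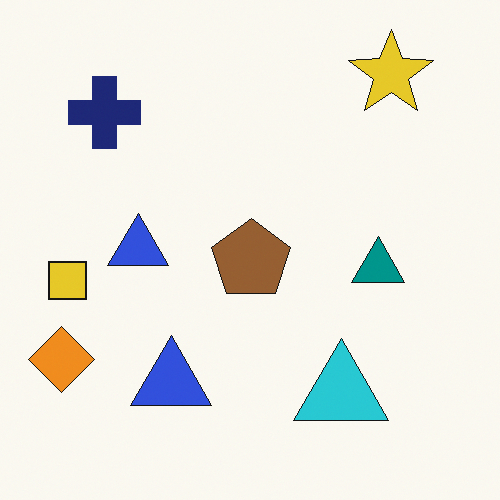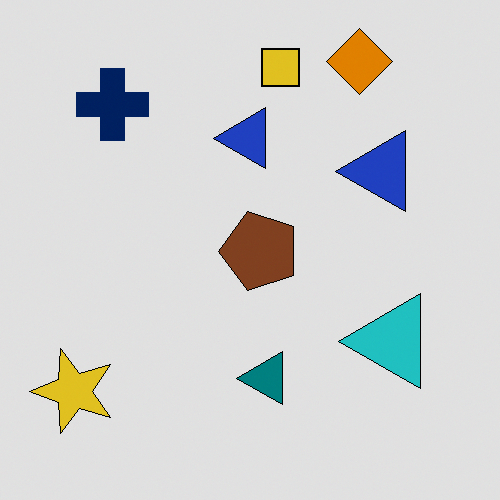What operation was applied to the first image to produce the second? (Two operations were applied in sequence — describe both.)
It was transposed (reflected across the top-left ↔ bottom-right diagonal), then moderately posterized.

Shapes have swapped their row and column positions — what was in the top-right is now in the bottom-left — a diagonal reflection. Each flat color has snapped to a coarser quantized level — most visibly, the near-white background has dropped to a flat grey.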